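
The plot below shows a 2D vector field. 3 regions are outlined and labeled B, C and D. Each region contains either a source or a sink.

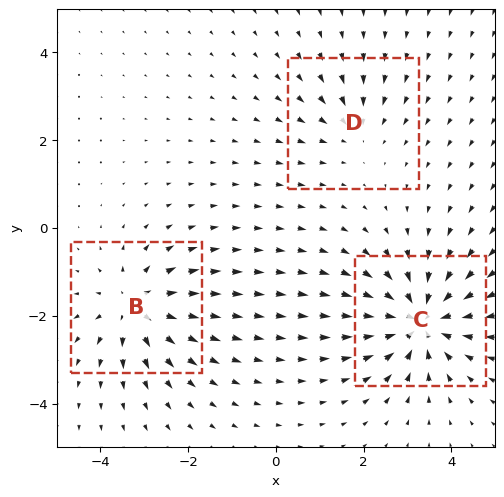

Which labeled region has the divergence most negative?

C

Divergence at each region's feature centre — B: about +4, C: about -5, D: about -2. Region C is most negative.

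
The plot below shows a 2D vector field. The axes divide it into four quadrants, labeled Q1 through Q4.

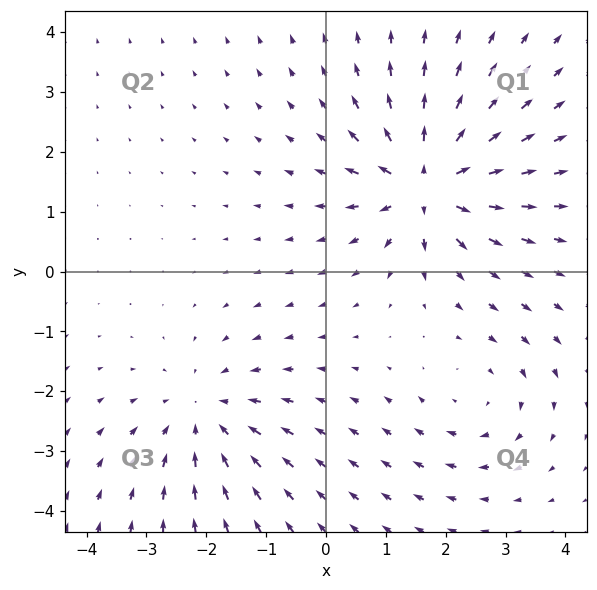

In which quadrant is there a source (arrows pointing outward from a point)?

The source sits at approximately (1.7, 1.5), which lies in quadrant Q1. The divergence there is about +6, positive as expected for a source.

Q1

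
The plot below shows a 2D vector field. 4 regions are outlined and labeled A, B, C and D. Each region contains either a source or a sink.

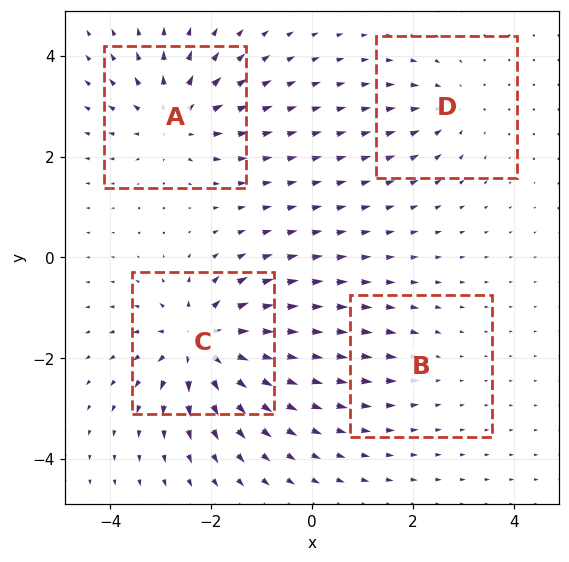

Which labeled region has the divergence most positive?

Divergence at each region's feature centre — A: about +6, B: about -2, C: about +8, D: about -3. Region C is most positive.

C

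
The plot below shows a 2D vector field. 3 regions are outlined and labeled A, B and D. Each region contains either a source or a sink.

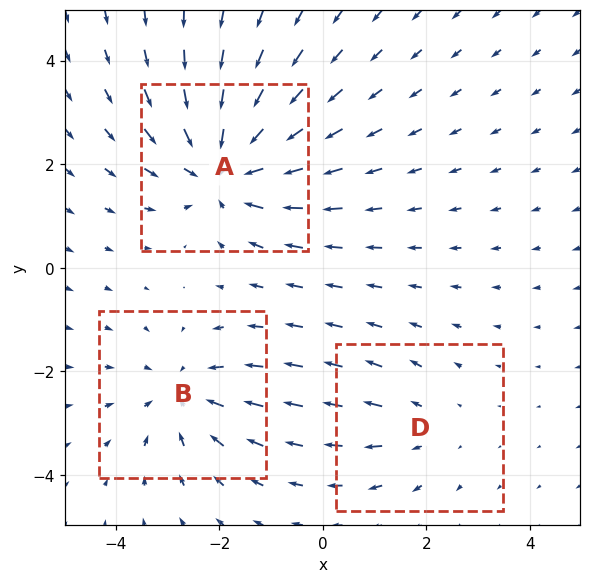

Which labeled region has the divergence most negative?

A

Divergence at each region's feature centre — A: about -4, B: about -3, D: about +2. Region A is most negative.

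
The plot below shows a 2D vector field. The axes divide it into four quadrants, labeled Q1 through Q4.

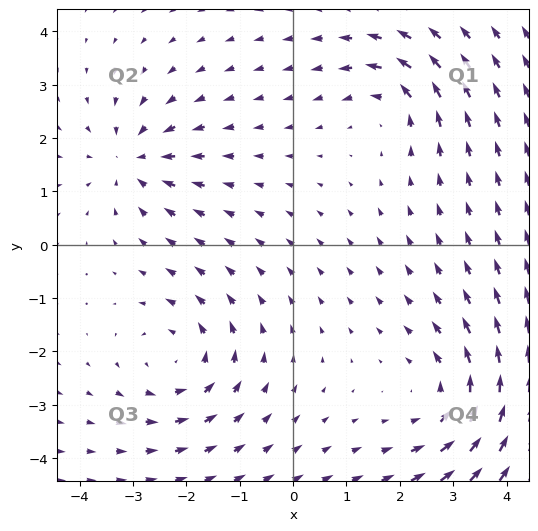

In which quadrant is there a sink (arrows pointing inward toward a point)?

Q2

The sink sits at approximately (-3.0, 1.6), which lies in quadrant Q2. The divergence there is about -4, negative as expected for a sink.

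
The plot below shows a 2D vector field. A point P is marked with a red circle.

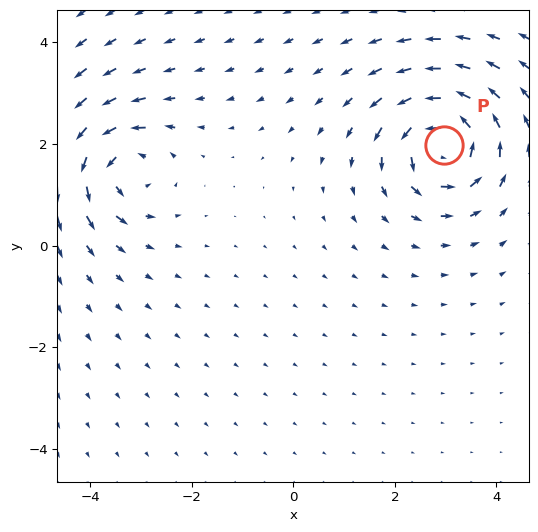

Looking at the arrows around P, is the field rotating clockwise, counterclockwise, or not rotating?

counterclockwise

Near P at (3.0, 2.0) the arrows circulate counterclockwise. The curl (z-component) there is about +7; positive curl means counterclockwise rotation.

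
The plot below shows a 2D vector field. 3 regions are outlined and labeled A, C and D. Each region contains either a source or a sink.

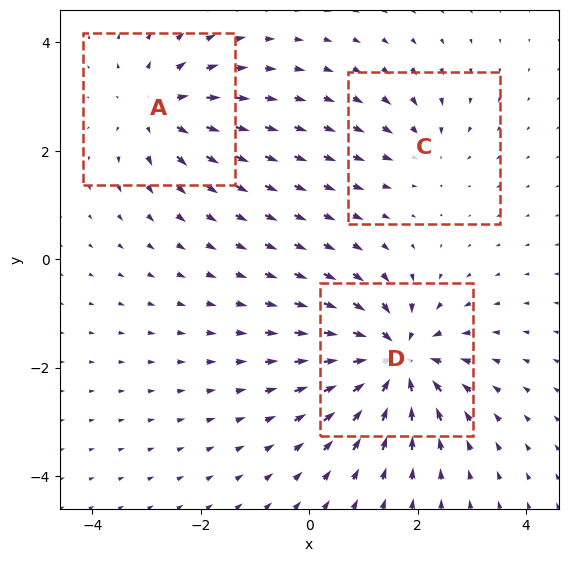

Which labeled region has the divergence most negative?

D

Divergence at each region's feature centre — A: about +4, C: about -2, D: about -6. Region D is most negative.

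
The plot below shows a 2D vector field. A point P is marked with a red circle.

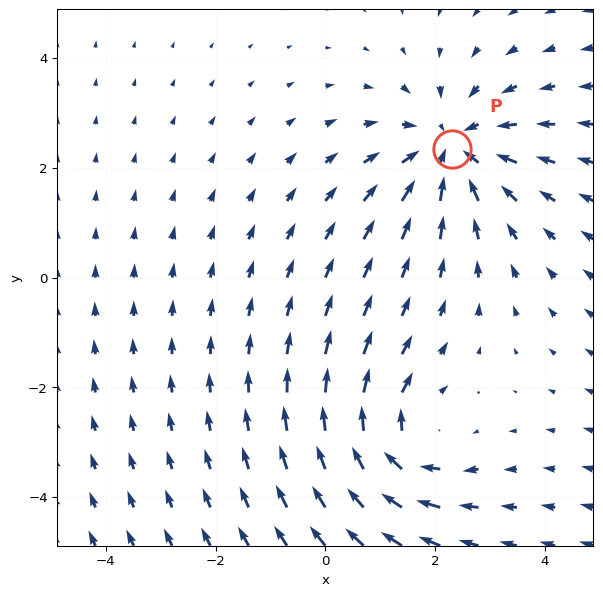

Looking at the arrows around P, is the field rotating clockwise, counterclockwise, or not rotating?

not rotating

Near P at (2.3, 2.3) the arrows show no circulation. The curl there is ≈0.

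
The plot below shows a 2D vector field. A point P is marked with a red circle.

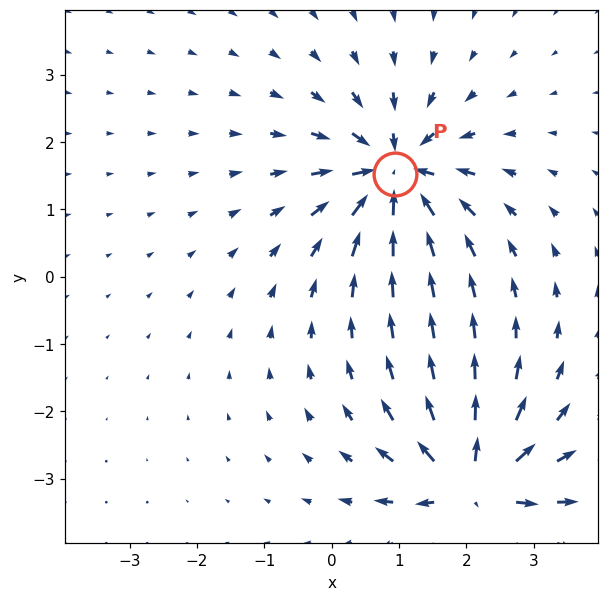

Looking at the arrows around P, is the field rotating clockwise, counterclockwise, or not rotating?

Near P at (0.9, 1.5) the arrows show no circulation. The curl there is ≈0.

not rotating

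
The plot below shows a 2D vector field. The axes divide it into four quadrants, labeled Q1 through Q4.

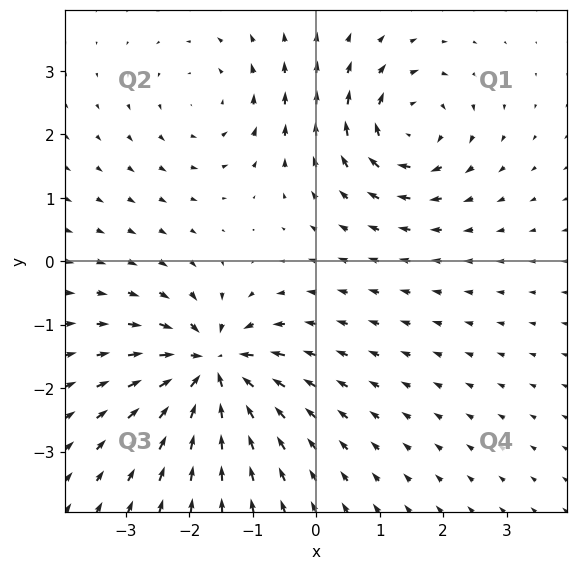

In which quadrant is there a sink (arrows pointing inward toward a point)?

Q3

The sink sits at approximately (-1.6, -1.7), which lies in quadrant Q3. The divergence there is about -6, negative as expected for a sink.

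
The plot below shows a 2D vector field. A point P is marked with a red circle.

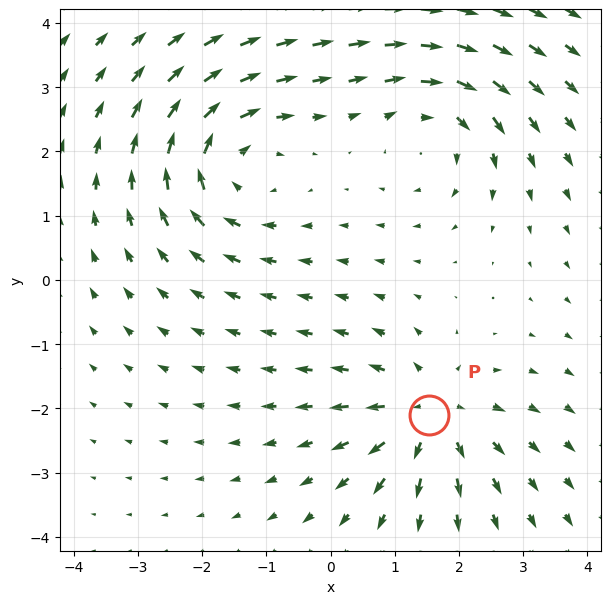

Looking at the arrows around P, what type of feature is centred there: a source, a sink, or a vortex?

At P (1.5, -2.1) the arrows spread outward. Divergence about +4, curl ≈0 — positive divergence with near-zero curl is a source.

source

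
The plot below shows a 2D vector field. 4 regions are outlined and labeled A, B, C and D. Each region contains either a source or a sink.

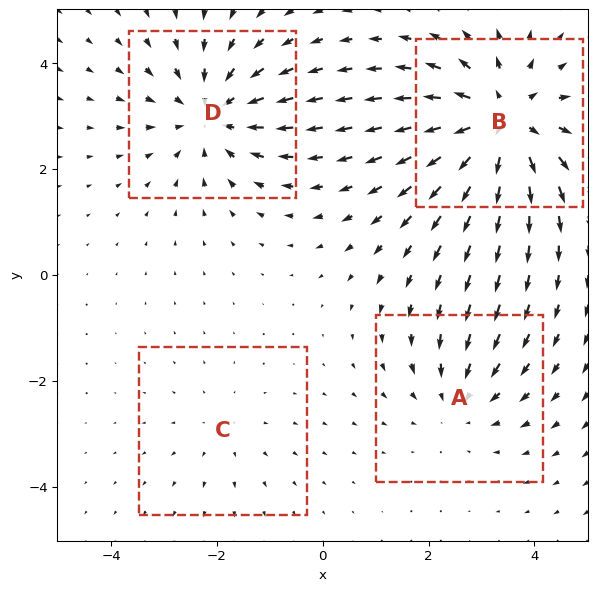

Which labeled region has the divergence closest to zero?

Divergence at each region's feature centre — A: about -3, B: about +6, C: about +2, D: about -4. Region C is closest to zero.

C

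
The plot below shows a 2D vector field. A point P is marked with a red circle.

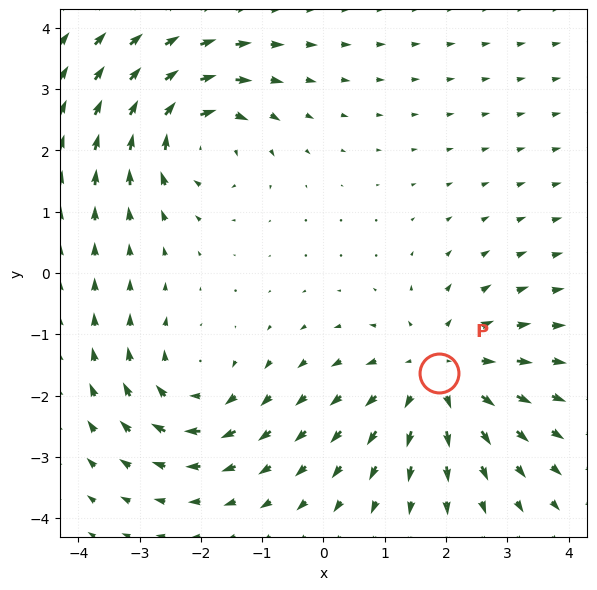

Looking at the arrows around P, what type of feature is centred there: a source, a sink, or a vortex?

source

At P (1.9, -1.6) the arrows spread outward. Divergence about +3, curl ≈0 — positive divergence with near-zero curl is a source.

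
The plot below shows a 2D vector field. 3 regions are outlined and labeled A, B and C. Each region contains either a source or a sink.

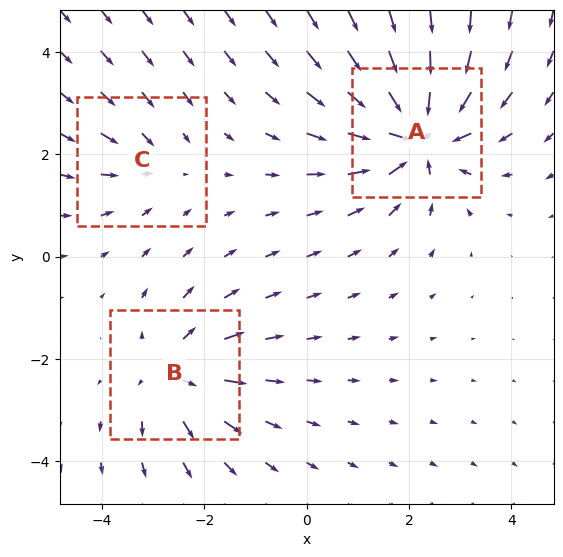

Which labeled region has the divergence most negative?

Divergence at each region's feature centre — A: about -6, B: about +3, C: about -2. Region A is most negative.

A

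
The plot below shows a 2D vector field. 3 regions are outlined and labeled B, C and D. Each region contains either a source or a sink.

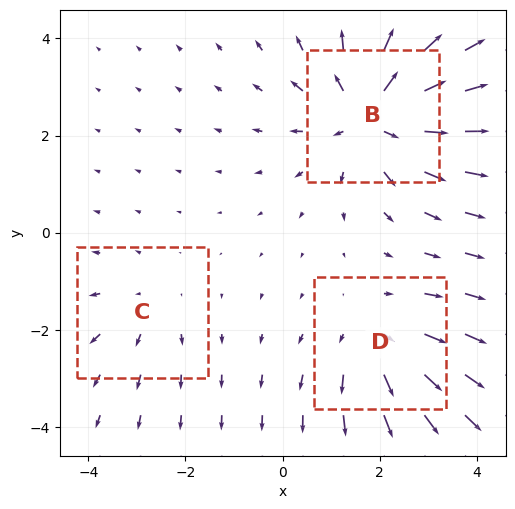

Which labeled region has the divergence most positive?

Divergence at each region's feature centre — B: about +5, C: about +2, D: about +3. Region B is most positive.

B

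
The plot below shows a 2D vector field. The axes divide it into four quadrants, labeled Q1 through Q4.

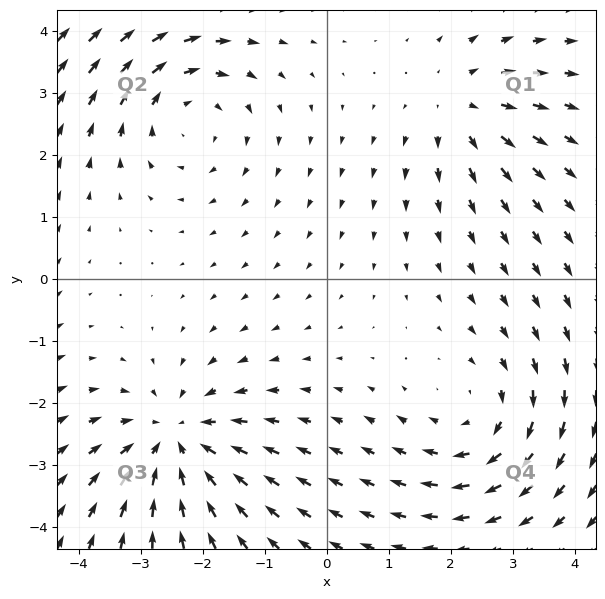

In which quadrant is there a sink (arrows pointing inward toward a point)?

The sink sits at approximately (-2.4, -2.6), which lies in quadrant Q3. The divergence there is about -5, negative as expected for a sink.

Q3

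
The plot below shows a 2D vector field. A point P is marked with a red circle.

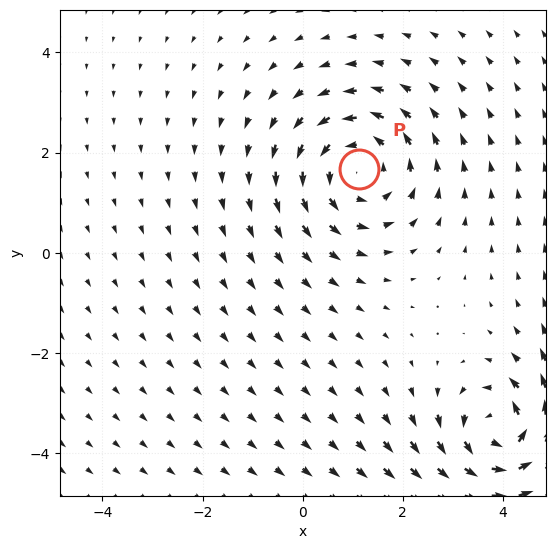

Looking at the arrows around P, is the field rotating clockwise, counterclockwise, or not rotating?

Near P at (1.1, 1.7) the arrows circulate counterclockwise. The curl (z-component) there is about +3; positive curl means counterclockwise rotation.

counterclockwise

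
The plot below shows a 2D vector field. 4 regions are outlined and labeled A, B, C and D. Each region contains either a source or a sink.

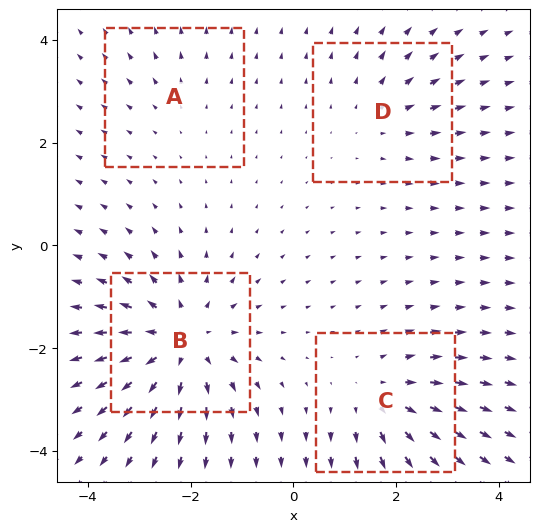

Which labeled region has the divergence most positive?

Divergence at each region's feature centre — A: about +2, B: about +6, C: about +4, D: about +3. Region B is most positive.

B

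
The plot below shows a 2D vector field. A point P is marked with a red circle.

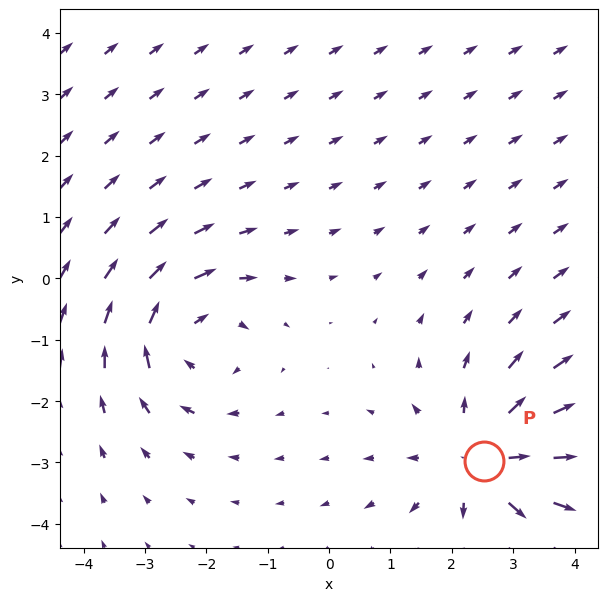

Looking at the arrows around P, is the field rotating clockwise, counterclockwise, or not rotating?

Near P at (2.5, -3.0) the arrows show no circulation. The curl there is ≈0.

not rotating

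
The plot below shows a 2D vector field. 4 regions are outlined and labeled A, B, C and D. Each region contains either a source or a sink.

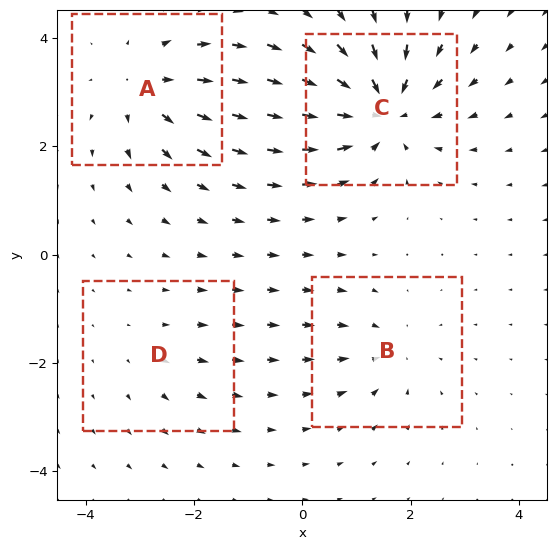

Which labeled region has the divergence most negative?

C

Divergence at each region's feature centre — A: about +5, B: about -3, C: about -7, D: about +2. Region C is most negative.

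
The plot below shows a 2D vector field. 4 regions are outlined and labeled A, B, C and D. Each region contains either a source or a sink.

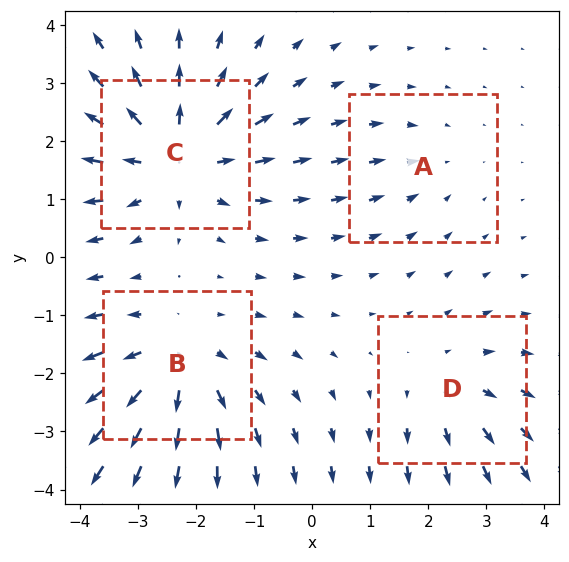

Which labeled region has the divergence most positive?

Divergence at each region's feature centre — A: about -2, B: about +5, C: about +6, D: about +3. Region C is most positive.

C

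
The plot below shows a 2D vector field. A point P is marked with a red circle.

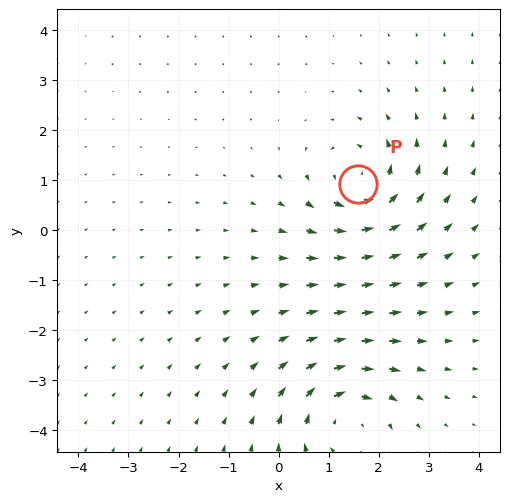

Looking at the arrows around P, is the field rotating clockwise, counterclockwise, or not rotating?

Near P at (1.6, 0.9) the arrows circulate counterclockwise. The curl (z-component) there is about +5; positive curl means counterclockwise rotation.

counterclockwise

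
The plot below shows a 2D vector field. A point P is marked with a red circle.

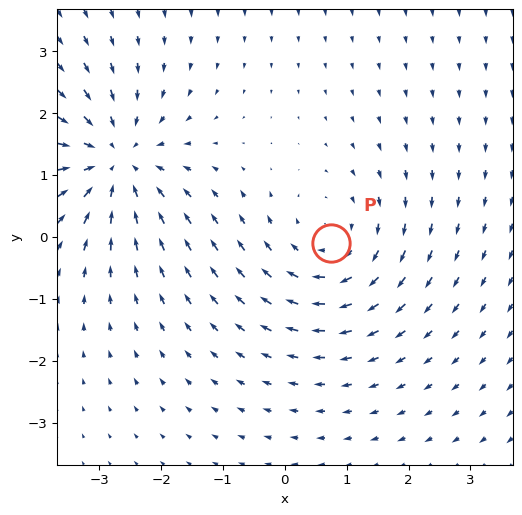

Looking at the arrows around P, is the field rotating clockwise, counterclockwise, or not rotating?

clockwise

Near P at (0.7, -0.1) the arrows circulate clockwise. The curl (z-component) there is about -3; negative curl means clockwise rotation.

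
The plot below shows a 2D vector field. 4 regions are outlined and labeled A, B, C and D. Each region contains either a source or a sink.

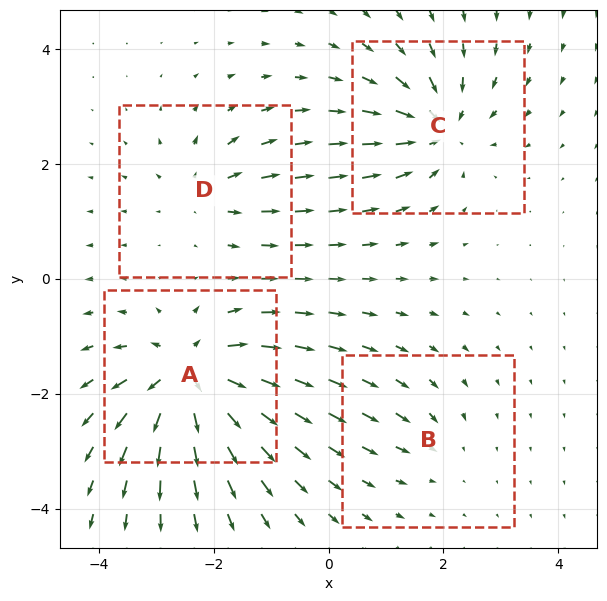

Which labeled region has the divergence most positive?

Divergence at each region's feature centre — A: about +8, B: about -3, C: about -6, D: about +4. Region A is most positive.

A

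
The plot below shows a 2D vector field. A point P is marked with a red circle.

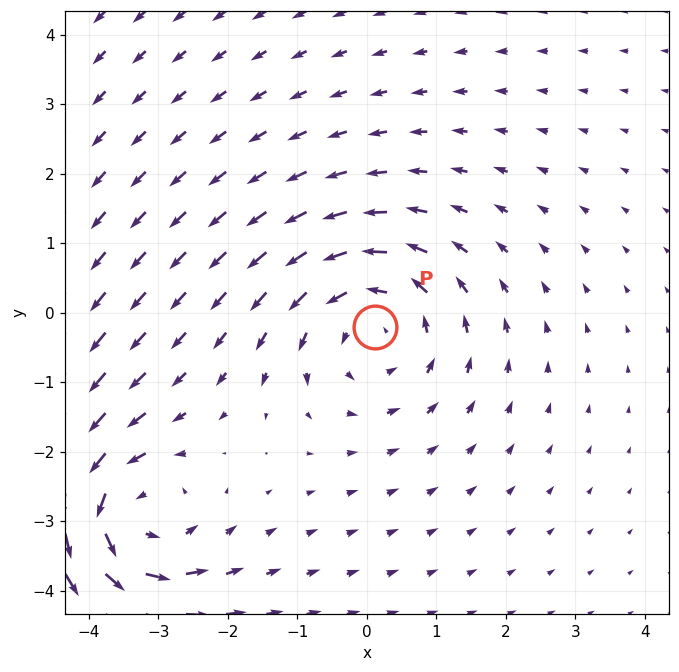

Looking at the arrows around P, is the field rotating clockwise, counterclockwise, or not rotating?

Near P at (0.1, -0.2) the arrows circulate counterclockwise. The curl (z-component) there is about +3; positive curl means counterclockwise rotation.

counterclockwise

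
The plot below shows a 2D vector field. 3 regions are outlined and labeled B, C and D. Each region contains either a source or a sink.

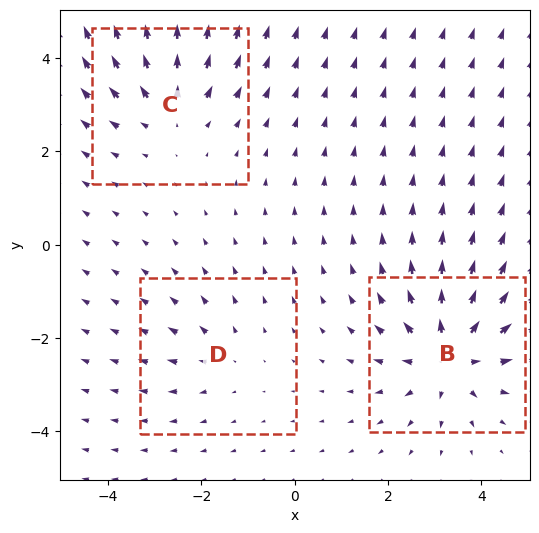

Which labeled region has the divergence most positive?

B

Divergence at each region's feature centre — B: about +5, C: about +3, D: about +2. Region B is most positive.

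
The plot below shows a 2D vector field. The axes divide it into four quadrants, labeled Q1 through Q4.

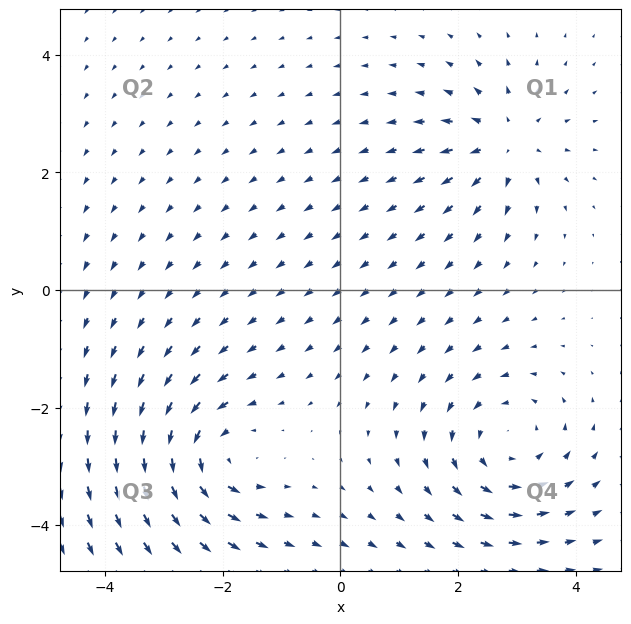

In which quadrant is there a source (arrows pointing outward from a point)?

The source sits at approximately (2.8, 2.5), which lies in quadrant Q1. The divergence there is about +4, positive as expected for a source.

Q1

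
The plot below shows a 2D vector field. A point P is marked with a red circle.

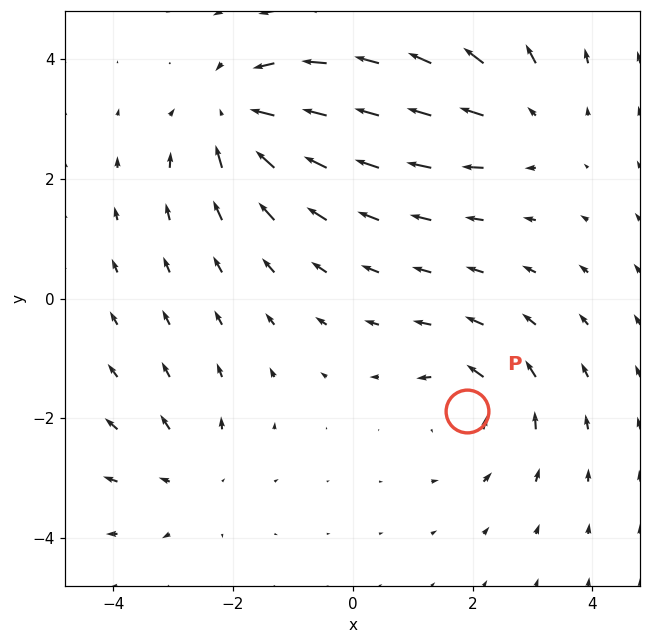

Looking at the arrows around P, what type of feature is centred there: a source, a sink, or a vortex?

At P (1.9, -1.9) the arrows circulate counterclockwise. Divergence ≈0, curl about +4 — near-zero divergence with nonzero curl is a vortex.

vortex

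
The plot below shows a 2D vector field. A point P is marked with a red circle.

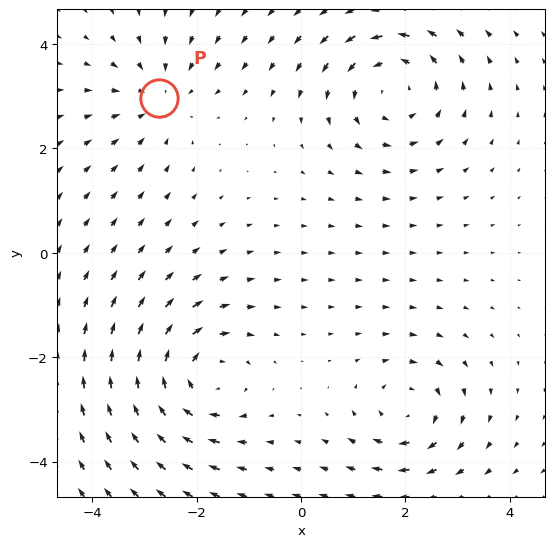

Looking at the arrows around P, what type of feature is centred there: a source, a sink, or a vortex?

At P (-2.7, 3.0) the arrows converge inward. Divergence about -2, curl ≈0 — negative divergence with near-zero curl is a sink.

sink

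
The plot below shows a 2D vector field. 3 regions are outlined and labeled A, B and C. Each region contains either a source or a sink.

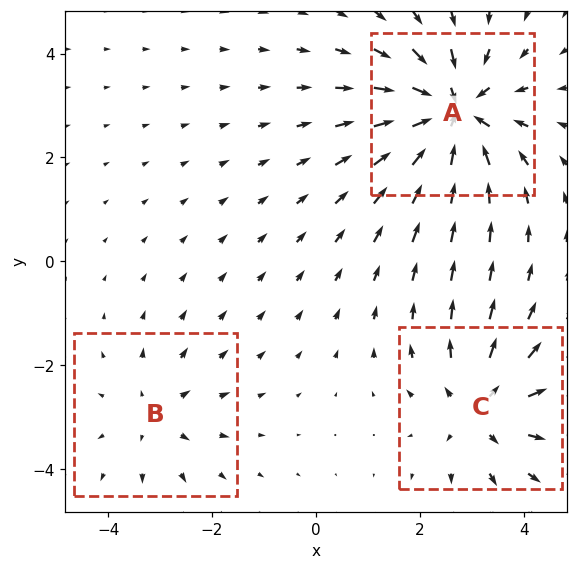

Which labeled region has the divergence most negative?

Divergence at each region's feature centre — A: about -5, B: about +2, C: about +3. Region A is most negative.

A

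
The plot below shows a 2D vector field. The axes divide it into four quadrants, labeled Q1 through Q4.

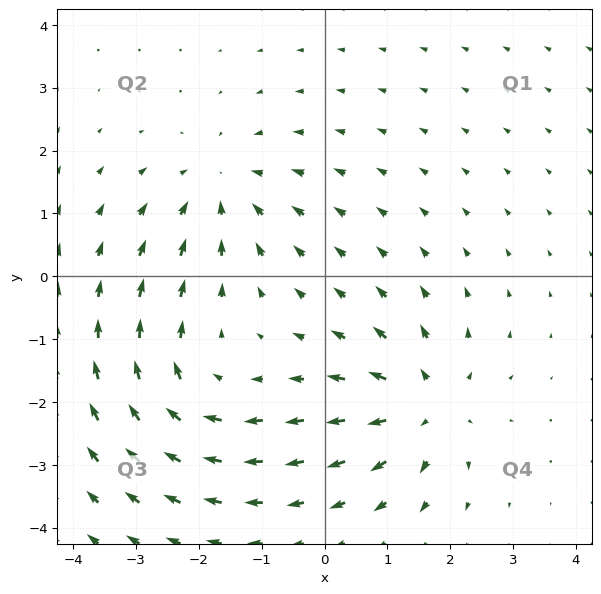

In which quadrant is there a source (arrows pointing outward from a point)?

The source sits at approximately (1.6, -2.1), which lies in quadrant Q4. The divergence there is about +4, positive as expected for a source.

Q4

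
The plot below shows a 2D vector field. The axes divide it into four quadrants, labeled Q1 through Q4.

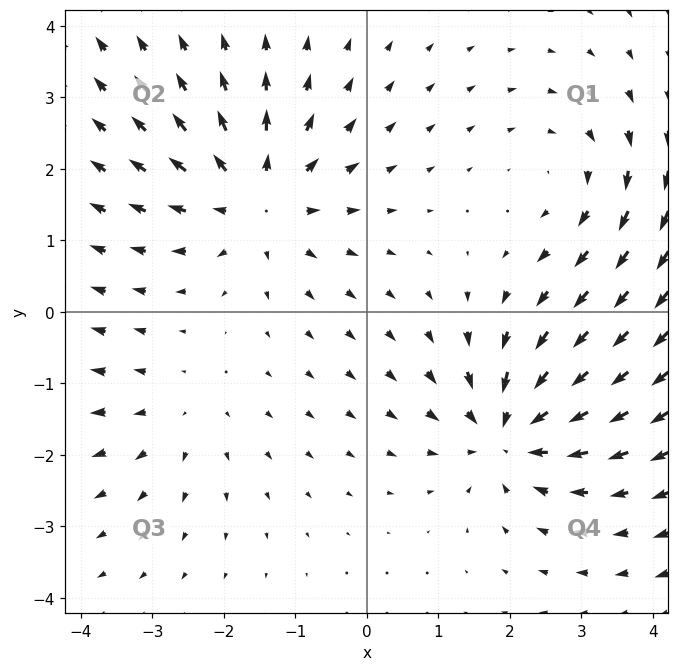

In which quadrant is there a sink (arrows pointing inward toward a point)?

The sink sits at approximately (2.0, -1.7), which lies in quadrant Q4. The divergence there is about -6, negative as expected for a sink.

Q4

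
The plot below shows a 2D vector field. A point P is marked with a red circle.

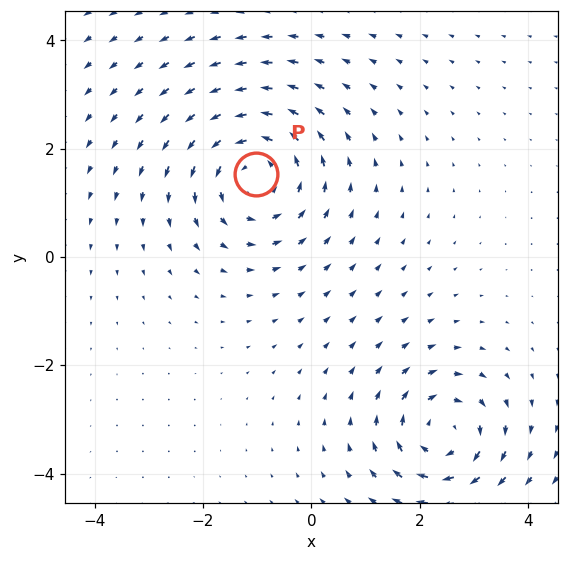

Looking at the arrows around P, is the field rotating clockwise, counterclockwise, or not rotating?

Near P at (-1.0, 1.5) the arrows circulate counterclockwise. The curl (z-component) there is about +3; positive curl means counterclockwise rotation.

counterclockwise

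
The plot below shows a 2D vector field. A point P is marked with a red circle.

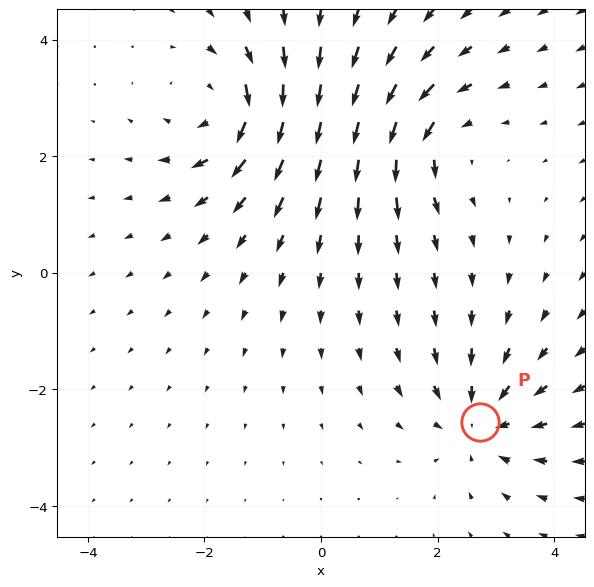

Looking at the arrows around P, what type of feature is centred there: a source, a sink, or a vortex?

At P (2.7, -2.6) the arrows converge inward. Divergence about -5, curl ≈0 — negative divergence with near-zero curl is a sink.

sink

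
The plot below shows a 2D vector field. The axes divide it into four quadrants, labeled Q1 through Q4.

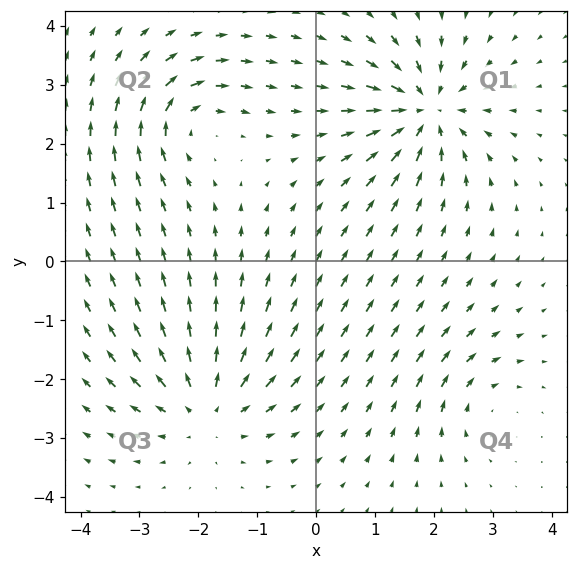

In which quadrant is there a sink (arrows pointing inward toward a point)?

The sink sits at approximately (1.9, 2.6), which lies in quadrant Q1. The divergence there is about -6, negative as expected for a sink.

Q1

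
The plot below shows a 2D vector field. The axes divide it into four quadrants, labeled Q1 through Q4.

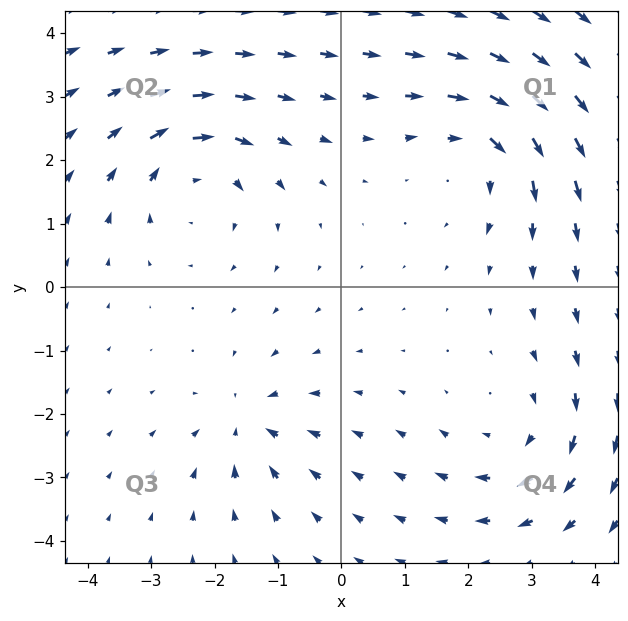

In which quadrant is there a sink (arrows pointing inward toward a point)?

The sink sits at approximately (-1.5, -2.1), which lies in quadrant Q3. The divergence there is about -4, negative as expected for a sink.

Q3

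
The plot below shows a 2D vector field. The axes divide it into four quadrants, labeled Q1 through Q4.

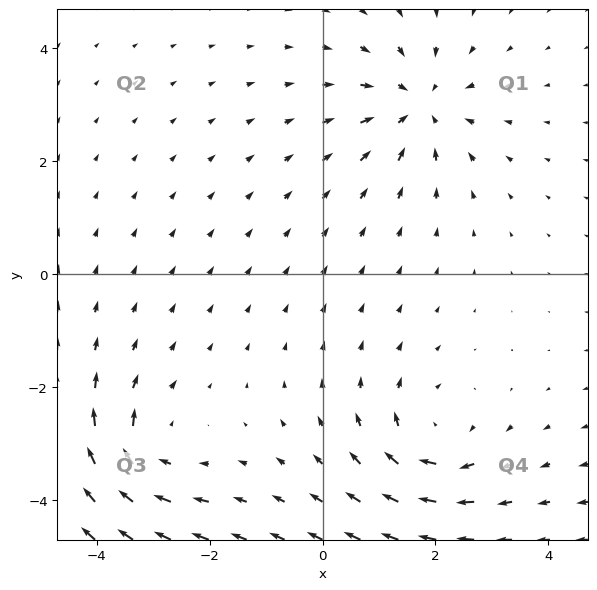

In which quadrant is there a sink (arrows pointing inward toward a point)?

The sink sits at approximately (1.7, 3.0), which lies in quadrant Q1. The divergence there is about -5, negative as expected for a sink.

Q1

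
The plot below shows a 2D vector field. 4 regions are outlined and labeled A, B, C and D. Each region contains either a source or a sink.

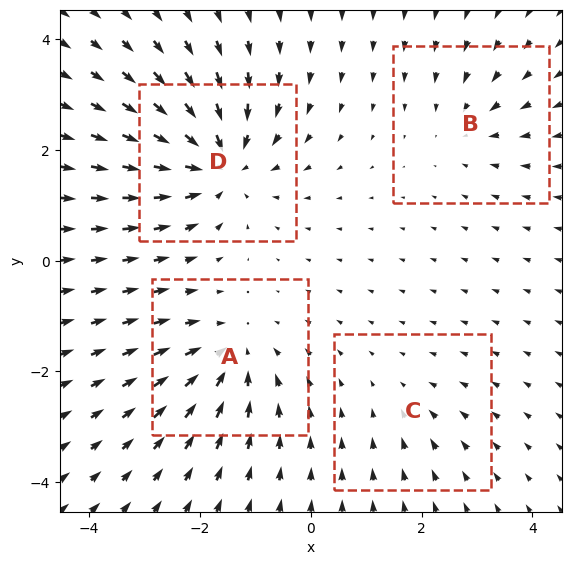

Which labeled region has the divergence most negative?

Divergence at each region's feature centre — A: about -5, B: about -3, C: about -2, D: about -7. Region D is most negative.

D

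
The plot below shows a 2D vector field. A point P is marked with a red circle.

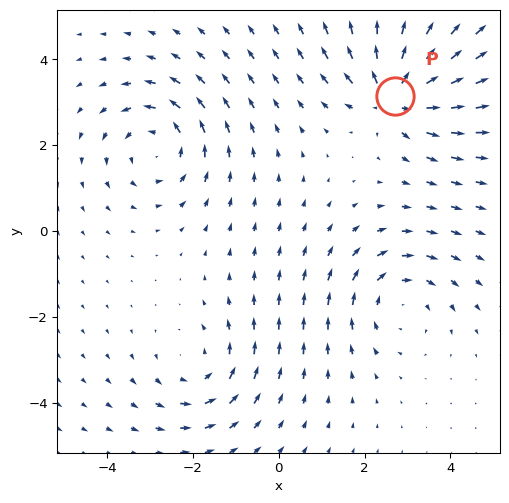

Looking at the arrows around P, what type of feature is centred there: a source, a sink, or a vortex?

source

At P (2.7, 3.2) the arrows spread outward. Divergence about +6, curl ≈0 — positive divergence with near-zero curl is a source.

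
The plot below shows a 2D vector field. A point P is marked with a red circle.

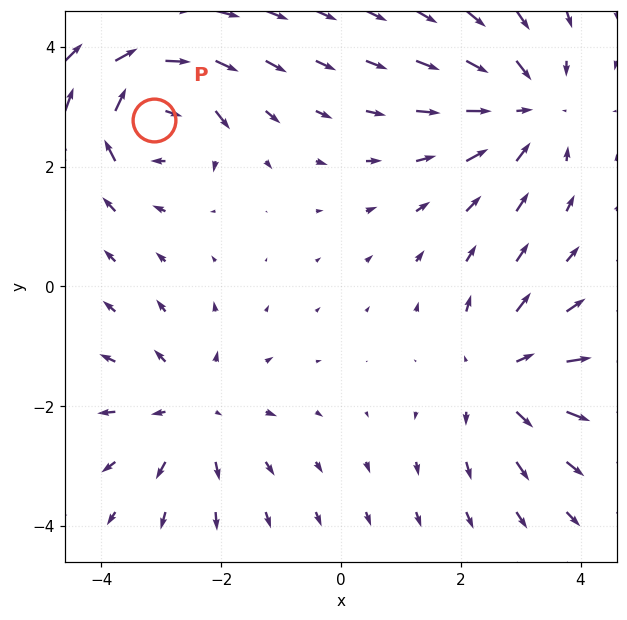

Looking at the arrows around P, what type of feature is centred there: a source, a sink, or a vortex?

vortex

At P (-3.1, 2.8) the arrows circulate clockwise. Divergence ≈0, curl about -7 — near-zero divergence with nonzero curl is a vortex.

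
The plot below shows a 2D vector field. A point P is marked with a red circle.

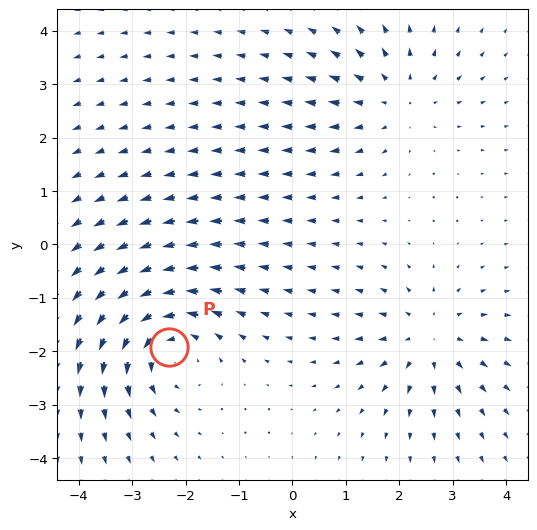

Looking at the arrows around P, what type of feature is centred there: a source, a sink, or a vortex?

At P (-2.3, -1.9) the arrows circulate counterclockwise. Divergence ≈0, curl about +4 — near-zero divergence with nonzero curl is a vortex.

vortex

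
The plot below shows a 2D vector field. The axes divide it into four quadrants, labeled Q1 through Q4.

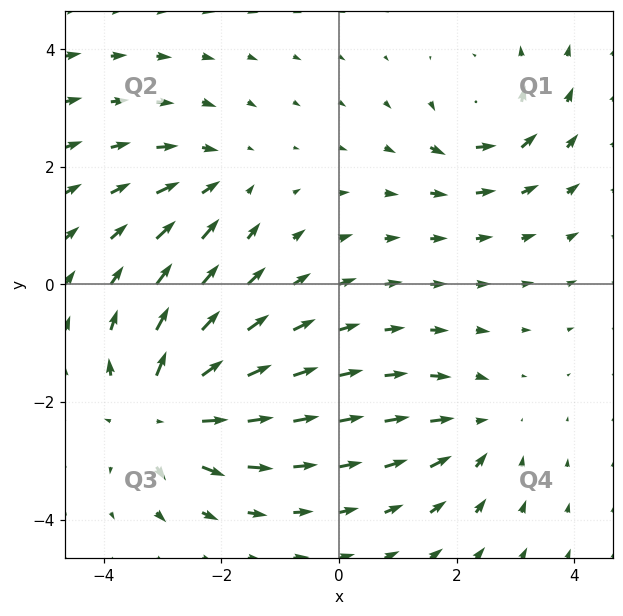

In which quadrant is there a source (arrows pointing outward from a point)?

Q3

The source sits at approximately (-3.0, -2.2), which lies in quadrant Q3. The divergence there is about +6, positive as expected for a source.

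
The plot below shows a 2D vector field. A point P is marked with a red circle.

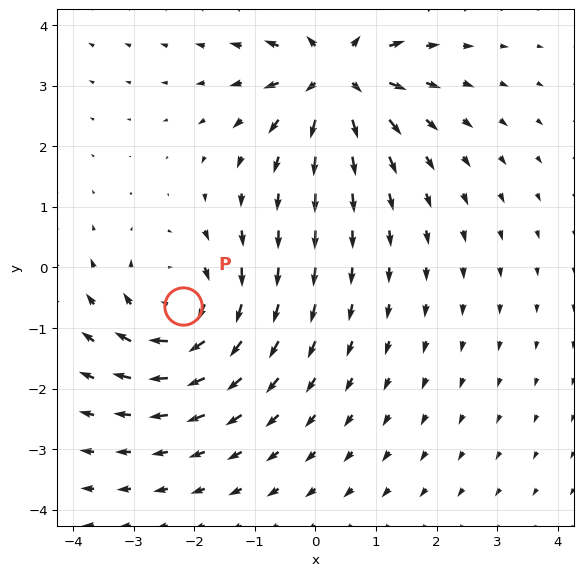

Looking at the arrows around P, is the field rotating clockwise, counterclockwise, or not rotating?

clockwise

Near P at (-2.2, -0.6) the arrows circulate clockwise. The curl (z-component) there is about -4; negative curl means clockwise rotation.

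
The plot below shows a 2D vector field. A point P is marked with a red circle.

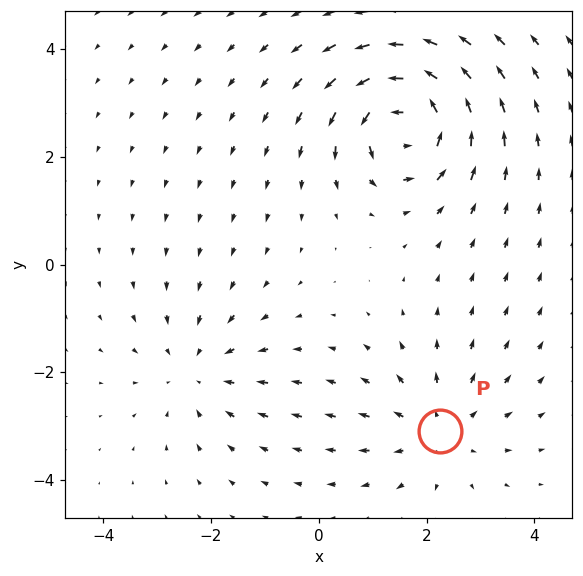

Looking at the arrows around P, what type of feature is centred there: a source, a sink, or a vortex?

At P (2.2, -3.1) the arrows spread outward. Divergence about +3, curl ≈0 — positive divergence with near-zero curl is a source.

source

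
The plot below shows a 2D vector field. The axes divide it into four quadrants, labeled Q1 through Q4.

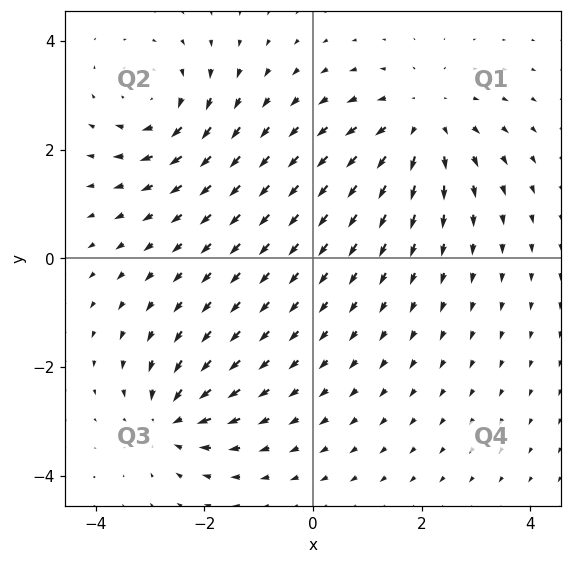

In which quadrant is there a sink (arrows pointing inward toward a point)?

The sink sits at approximately (-2.6, -3.0), which lies in quadrant Q3. The divergence there is about -5, negative as expected for a sink.

Q3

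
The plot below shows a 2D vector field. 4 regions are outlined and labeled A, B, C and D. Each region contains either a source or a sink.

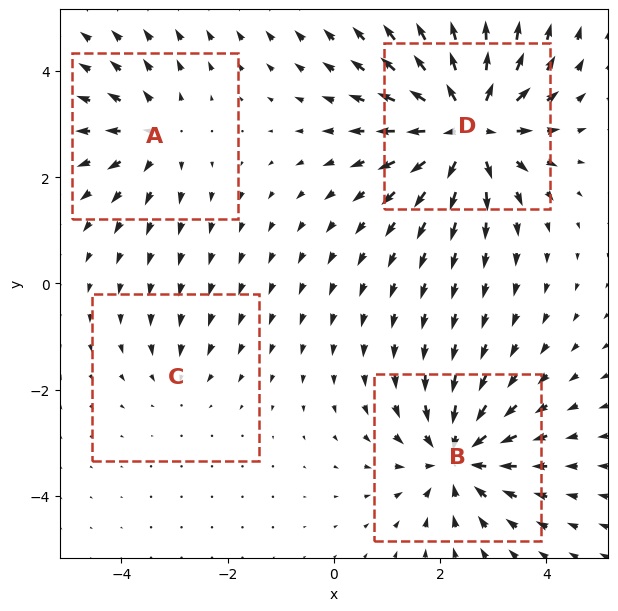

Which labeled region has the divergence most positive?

D

Divergence at each region's feature centre — A: about +4, B: about -6, C: about -2, D: about +8. Region D is most positive.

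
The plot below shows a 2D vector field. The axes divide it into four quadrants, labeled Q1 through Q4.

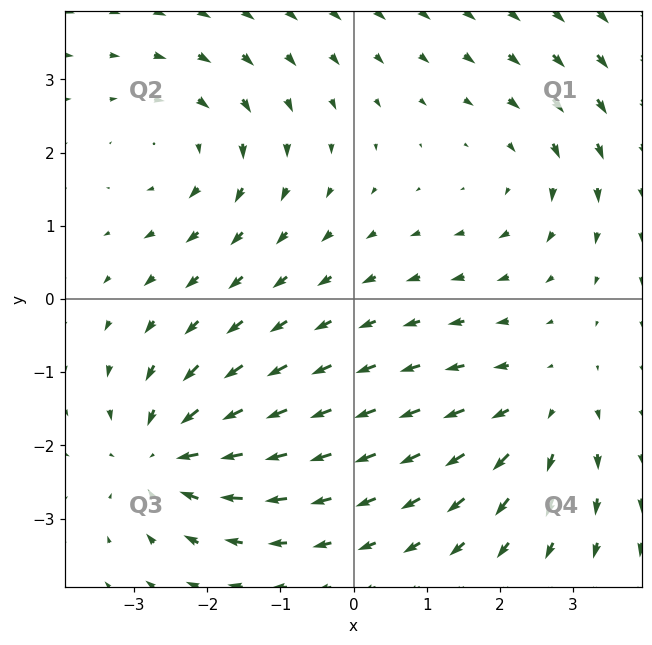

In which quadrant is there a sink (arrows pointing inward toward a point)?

Q3

The sink sits at approximately (-2.6, -2.1), which lies in quadrant Q3. The divergence there is about -5, negative as expected for a sink.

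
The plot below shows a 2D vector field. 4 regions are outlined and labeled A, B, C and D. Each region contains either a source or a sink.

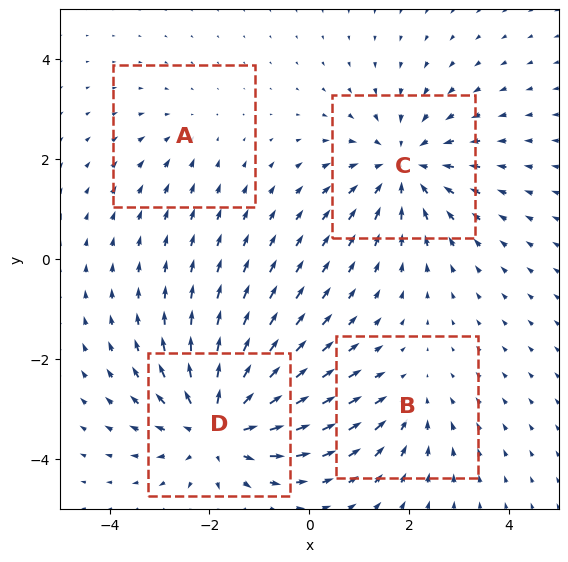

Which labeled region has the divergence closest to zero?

A

Divergence at each region's feature centre — A: about -2, B: about -3, C: about -5, D: about +6. Region A is closest to zero.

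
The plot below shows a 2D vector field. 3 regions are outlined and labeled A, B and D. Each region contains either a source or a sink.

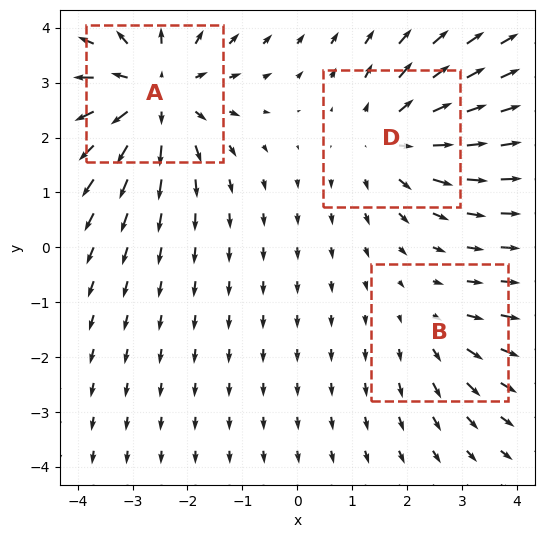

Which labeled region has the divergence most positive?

A

Divergence at each region's feature centre — A: about +4, B: about +2, D: about +3. Region A is most positive.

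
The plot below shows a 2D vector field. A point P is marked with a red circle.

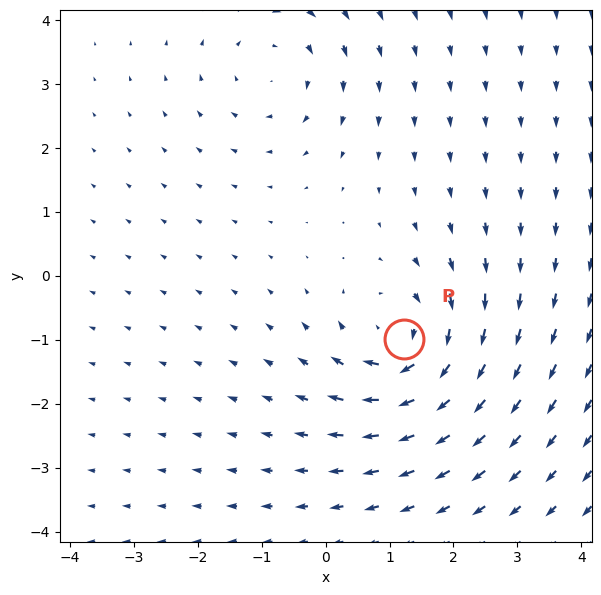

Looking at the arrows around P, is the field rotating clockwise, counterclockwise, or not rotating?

clockwise

Near P at (1.2, -1.0) the arrows circulate clockwise. The curl (z-component) there is about -6; negative curl means clockwise rotation.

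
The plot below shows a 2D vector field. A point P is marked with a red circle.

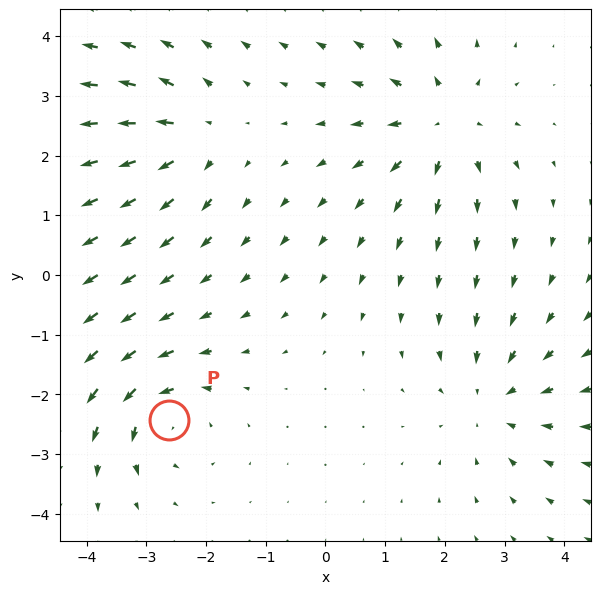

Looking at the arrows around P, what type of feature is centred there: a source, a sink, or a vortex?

At P (-2.6, -2.4) the arrows circulate counterclockwise. Divergence ≈0, curl about +5 — near-zero divergence with nonzero curl is a vortex.

vortex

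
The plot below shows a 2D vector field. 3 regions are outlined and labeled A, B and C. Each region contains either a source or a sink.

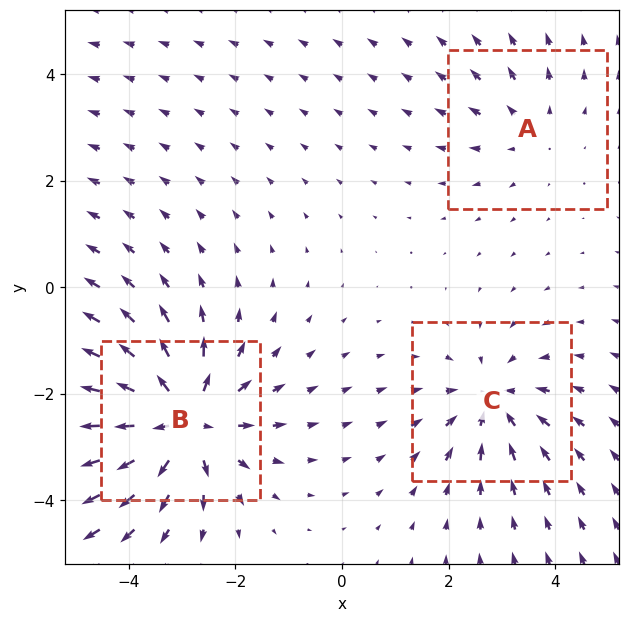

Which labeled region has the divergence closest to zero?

A

Divergence at each region's feature centre — A: about +2, B: about +5, C: about -3. Region A is closest to zero.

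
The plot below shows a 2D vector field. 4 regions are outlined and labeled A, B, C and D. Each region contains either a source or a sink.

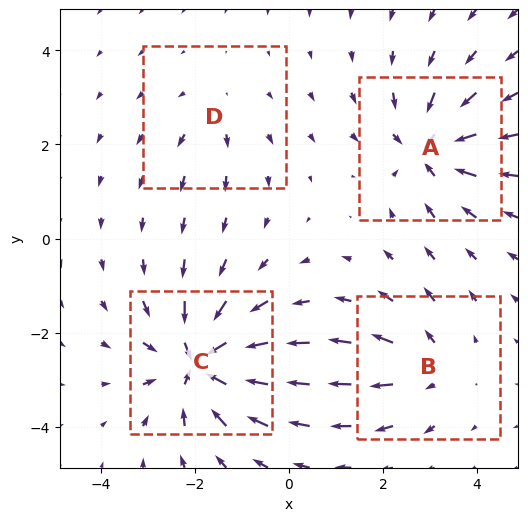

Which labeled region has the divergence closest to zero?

Divergence at each region's feature centre — A: about -6, B: about +4, C: about -8, D: about +2. Region D is closest to zero.

D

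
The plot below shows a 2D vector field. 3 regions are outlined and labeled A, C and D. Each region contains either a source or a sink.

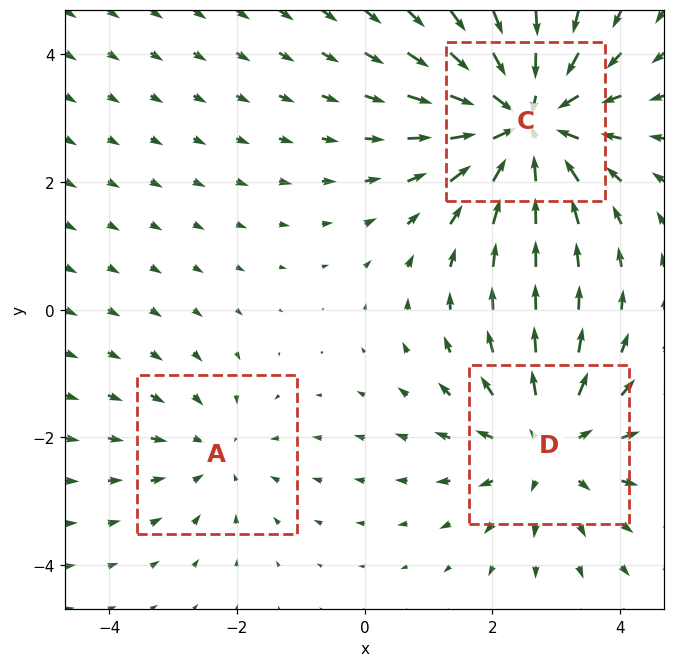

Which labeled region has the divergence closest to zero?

Divergence at each region's feature centre — A: about -2, C: about -4, D: about +3. Region A is closest to zero.

A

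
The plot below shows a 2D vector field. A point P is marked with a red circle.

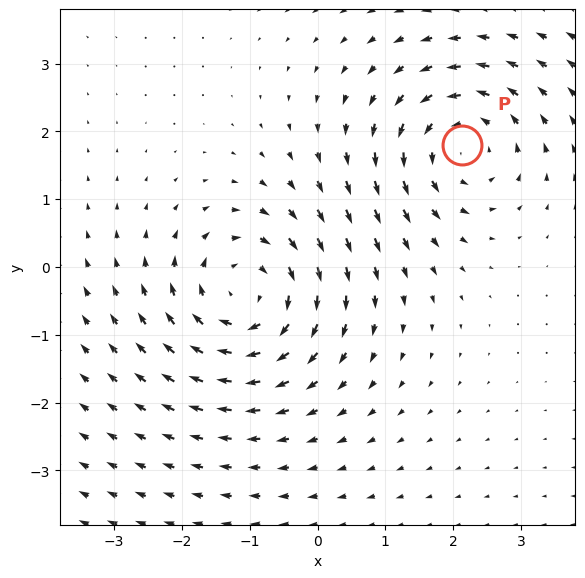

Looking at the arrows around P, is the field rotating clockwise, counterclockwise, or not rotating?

Near P at (2.1, 1.8) the arrows circulate counterclockwise. The curl (z-component) there is about +3; positive curl means counterclockwise rotation.

counterclockwise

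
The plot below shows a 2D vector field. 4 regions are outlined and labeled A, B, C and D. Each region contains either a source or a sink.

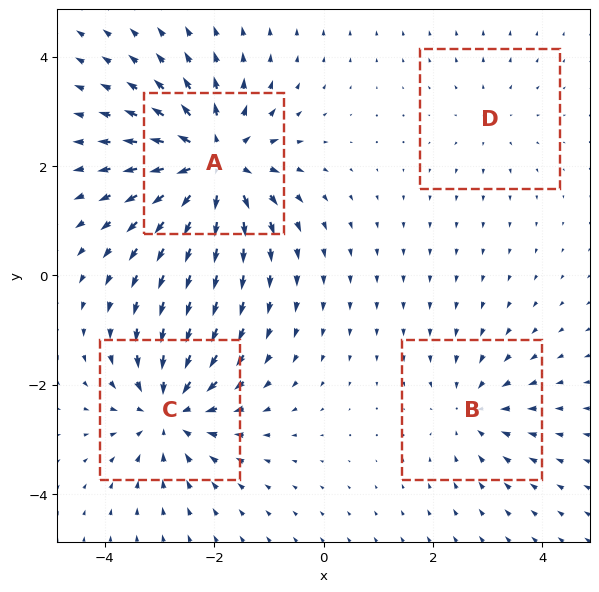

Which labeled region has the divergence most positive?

Divergence at each region's feature centre — A: about +7, B: about -4, C: about -6, D: about +2. Region A is most positive.

A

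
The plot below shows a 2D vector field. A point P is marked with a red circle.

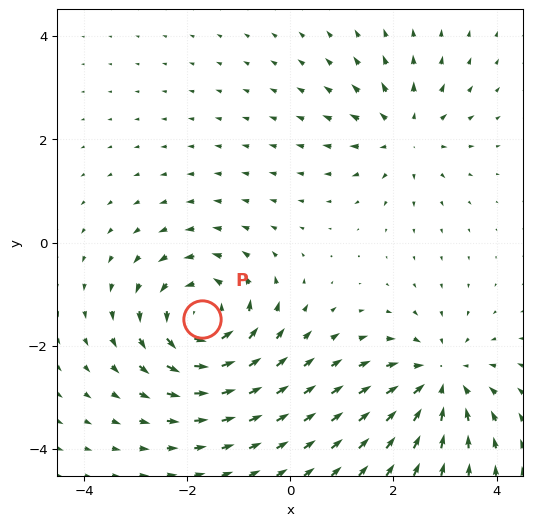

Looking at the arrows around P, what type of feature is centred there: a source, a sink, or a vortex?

vortex

At P (-1.7, -1.5) the arrows circulate counterclockwise. Divergence ≈0, curl about +5 — near-zero divergence with nonzero curl is a vortex.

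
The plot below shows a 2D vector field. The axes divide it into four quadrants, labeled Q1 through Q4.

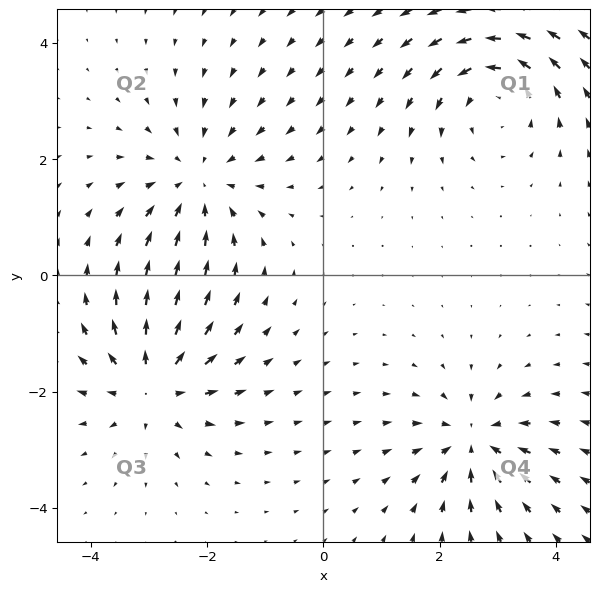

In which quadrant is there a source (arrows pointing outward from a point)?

Q3

The source sits at approximately (-2.9, -1.9), which lies in quadrant Q3. The divergence there is about +5, positive as expected for a source.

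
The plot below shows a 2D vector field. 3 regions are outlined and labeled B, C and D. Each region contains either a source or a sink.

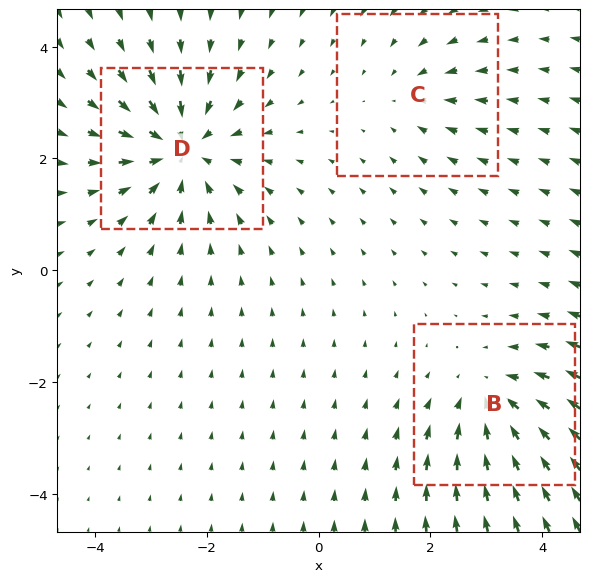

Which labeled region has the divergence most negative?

Divergence at each region's feature centre — B: about -3, C: about -2, D: about -4. Region D is most negative.

D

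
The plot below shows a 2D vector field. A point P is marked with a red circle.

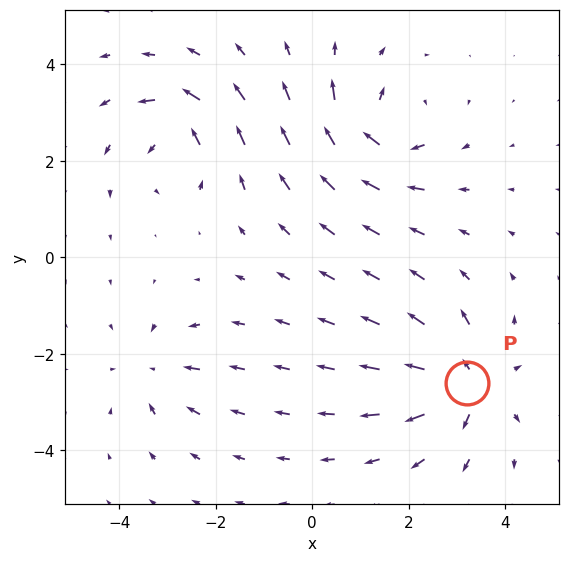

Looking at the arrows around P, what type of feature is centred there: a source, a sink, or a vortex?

At P (3.2, -2.6) the arrows spread outward. Divergence about +6, curl ≈0 — positive divergence with near-zero curl is a source.

source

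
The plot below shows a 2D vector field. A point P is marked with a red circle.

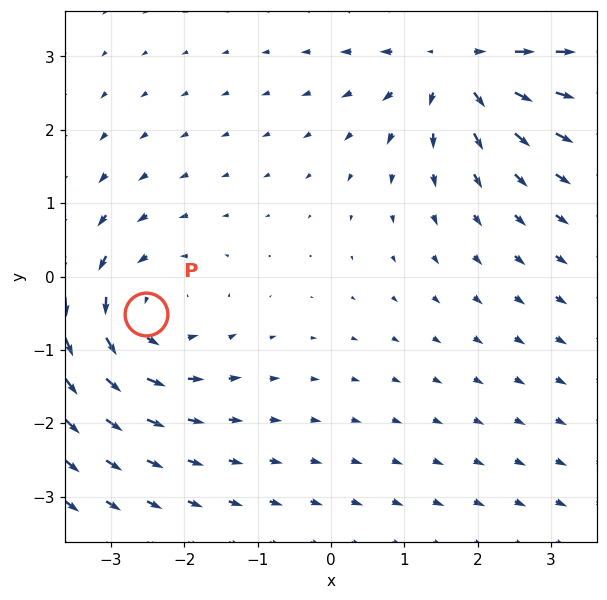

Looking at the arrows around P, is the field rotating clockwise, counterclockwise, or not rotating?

Near P at (-2.5, -0.5) the arrows circulate counterclockwise. The curl (z-component) there is about +3; positive curl means counterclockwise rotation.

counterclockwise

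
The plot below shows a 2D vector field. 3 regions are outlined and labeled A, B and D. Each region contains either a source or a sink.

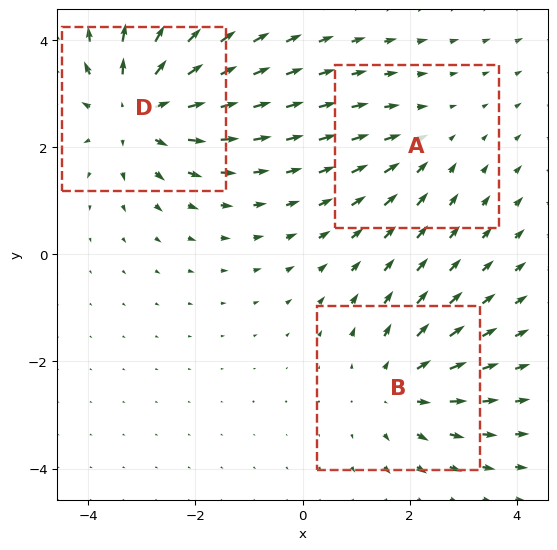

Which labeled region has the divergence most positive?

Divergence at each region's feature centre — A: about -2, B: about +3, D: about +4. Region D is most positive.

D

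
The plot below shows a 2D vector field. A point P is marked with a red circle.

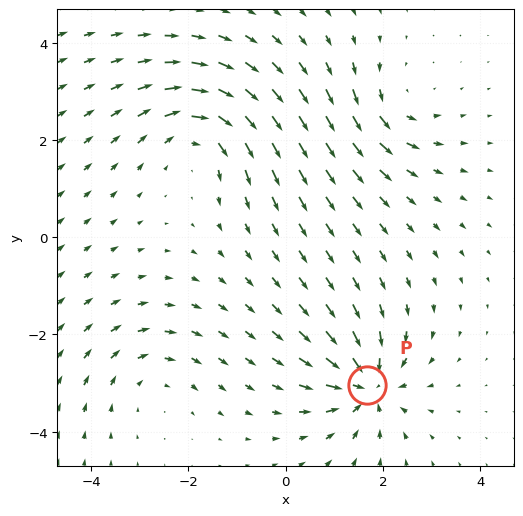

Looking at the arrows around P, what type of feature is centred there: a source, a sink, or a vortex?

sink

At P (1.7, -3.0) the arrows converge inward. Divergence about -7, curl ≈0 — negative divergence with near-zero curl is a sink.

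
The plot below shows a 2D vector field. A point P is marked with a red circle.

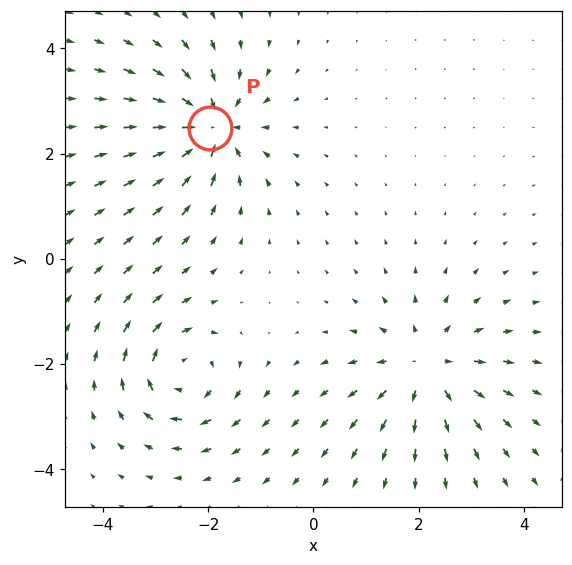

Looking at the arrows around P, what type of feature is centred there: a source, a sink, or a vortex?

sink

At P (-2.0, 2.5) the arrows converge inward. Divergence about -6, curl ≈0 — negative divergence with near-zero curl is a sink.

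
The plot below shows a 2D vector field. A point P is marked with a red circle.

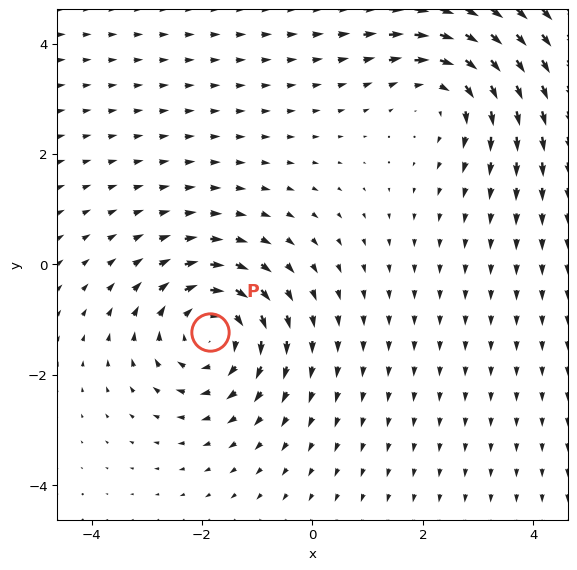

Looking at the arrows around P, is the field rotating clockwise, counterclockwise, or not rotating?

clockwise

Near P at (-1.8, -1.2) the arrows circulate clockwise. The curl (z-component) there is about -4; negative curl means clockwise rotation.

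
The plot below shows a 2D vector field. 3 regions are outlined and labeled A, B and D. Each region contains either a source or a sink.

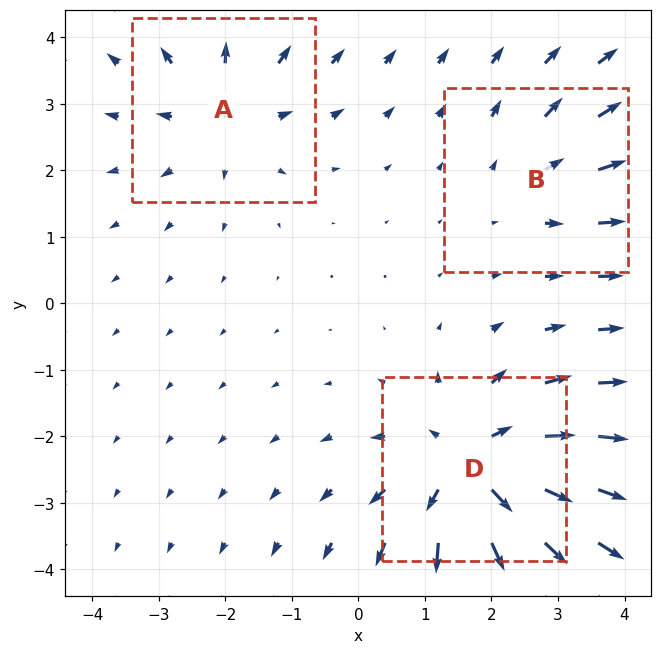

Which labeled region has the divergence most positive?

D

Divergence at each region's feature centre — A: about +3, B: about +2, D: about +5. Region D is most positive.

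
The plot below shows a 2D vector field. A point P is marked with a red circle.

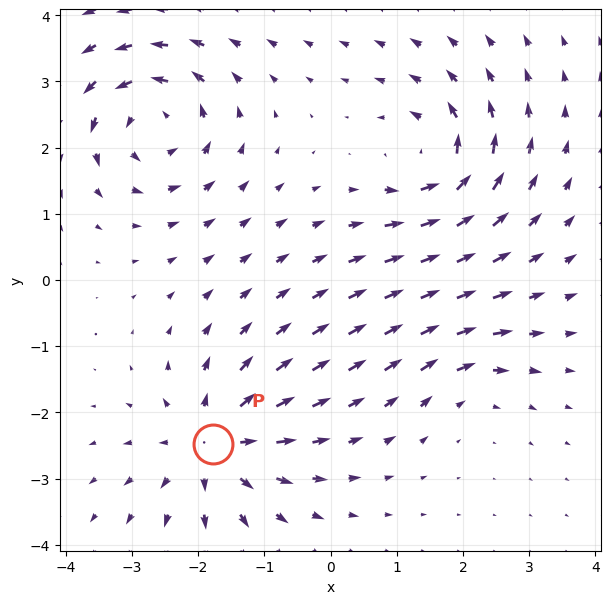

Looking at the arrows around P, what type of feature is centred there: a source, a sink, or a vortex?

At P (-1.8, -2.5) the arrows spread outward. Divergence about +6, curl ≈0 — positive divergence with near-zero curl is a source.

source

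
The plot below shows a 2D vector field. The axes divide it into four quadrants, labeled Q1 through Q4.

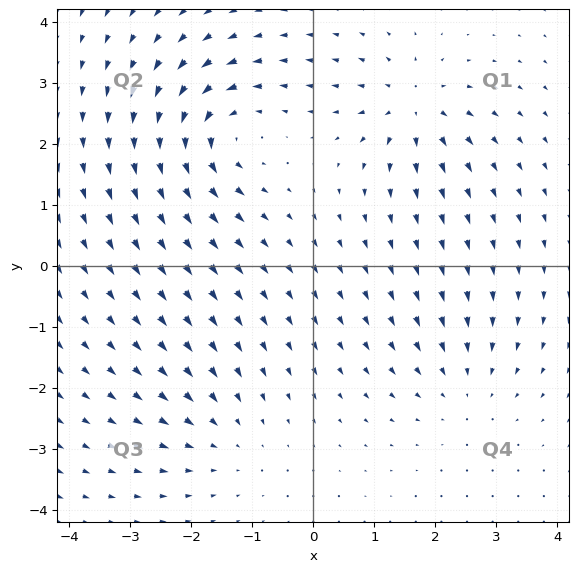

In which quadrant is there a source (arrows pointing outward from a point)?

Q1

The source sits at approximately (1.6, 2.6), which lies in quadrant Q1. The divergence there is about +5, positive as expected for a source.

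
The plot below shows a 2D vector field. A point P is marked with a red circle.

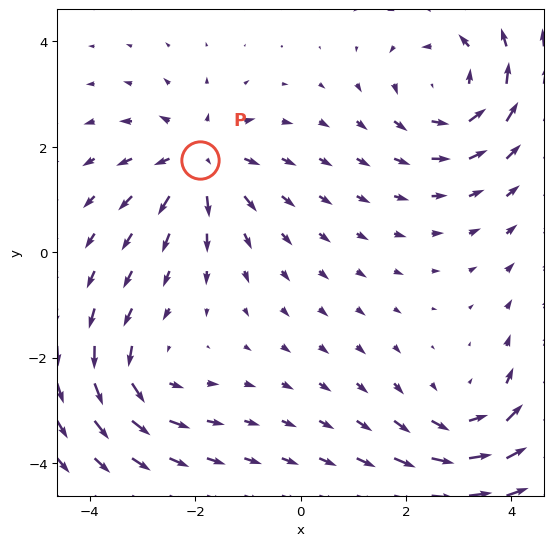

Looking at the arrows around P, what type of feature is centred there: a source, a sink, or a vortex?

At P (-1.9, 1.8) the arrows spread outward. Divergence about +5, curl ≈0 — positive divergence with near-zero curl is a source.

source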